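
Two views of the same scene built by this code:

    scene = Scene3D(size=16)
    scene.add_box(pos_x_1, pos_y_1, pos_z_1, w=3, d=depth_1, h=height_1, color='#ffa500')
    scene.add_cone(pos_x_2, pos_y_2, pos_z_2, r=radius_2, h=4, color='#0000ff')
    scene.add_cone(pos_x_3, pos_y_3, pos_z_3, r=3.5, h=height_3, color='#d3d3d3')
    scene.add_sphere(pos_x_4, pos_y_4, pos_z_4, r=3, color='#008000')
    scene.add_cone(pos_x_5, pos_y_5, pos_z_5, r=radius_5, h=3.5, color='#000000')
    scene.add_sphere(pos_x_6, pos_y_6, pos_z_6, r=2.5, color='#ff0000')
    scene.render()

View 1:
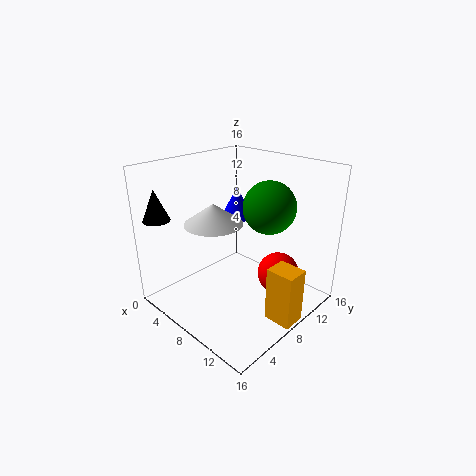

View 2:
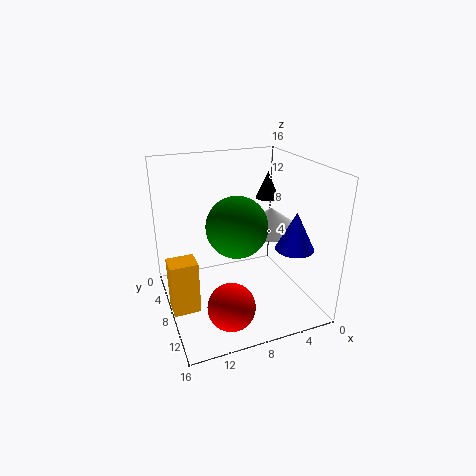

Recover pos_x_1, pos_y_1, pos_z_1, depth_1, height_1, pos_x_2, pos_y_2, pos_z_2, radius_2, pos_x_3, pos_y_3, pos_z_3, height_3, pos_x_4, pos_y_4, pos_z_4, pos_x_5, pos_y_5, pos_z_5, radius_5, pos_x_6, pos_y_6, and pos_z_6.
pos_x_1 = 13; pos_y_1 = 7; pos_z_1 = 0.5; depth_1 = 2.5; height_1 = 6; pos_x_2 = 3.5; pos_y_2 = 12.5; pos_z_2 = 8; radius_2 = 2; pos_x_3 = 4; pos_y_3 = 8; pos_z_3 = 8.5; height_3 = 2.5; pos_x_4 = 9.5; pos_y_4 = 11.5; pos_z_4 = 11; pos_x_5 = 1.5; pos_y_5 = 2; pos_z_5 = 10; radius_5 = 1.5; pos_x_6 = 10.5; pos_y_6 = 12.5; pos_z_6 = 2.5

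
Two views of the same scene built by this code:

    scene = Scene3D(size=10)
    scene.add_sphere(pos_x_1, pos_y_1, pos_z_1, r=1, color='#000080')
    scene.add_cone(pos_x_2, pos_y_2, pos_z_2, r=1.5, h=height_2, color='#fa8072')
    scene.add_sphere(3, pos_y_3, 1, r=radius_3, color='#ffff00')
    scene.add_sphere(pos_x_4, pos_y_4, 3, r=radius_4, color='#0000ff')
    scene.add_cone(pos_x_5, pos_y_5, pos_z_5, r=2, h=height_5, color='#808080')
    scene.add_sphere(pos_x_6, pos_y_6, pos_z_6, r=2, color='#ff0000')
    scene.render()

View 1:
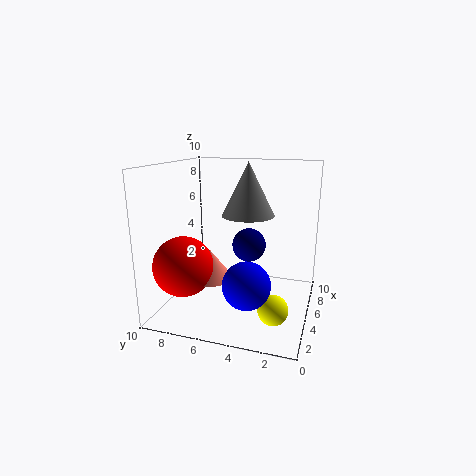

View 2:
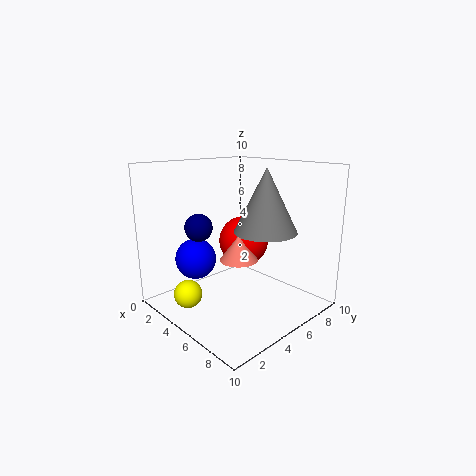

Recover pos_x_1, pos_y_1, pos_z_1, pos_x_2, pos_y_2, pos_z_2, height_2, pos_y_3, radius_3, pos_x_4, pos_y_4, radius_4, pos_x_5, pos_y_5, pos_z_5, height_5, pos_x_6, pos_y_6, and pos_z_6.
pos_x_1 = 2.5, pos_y_1 = 3.5, pos_z_1 = 5.5, pos_x_2 = 3.5, pos_y_2 = 6.5, pos_z_2 = 2.5, height_2 = 2, pos_y_3 = 2, radius_3 = 1, pos_x_4 = 2, pos_y_4 = 3.5, radius_4 = 1.5, pos_x_5 = 7.5, pos_y_5 = 5, pos_z_5 = 6, height_5 = 4, pos_x_6 = 2.5, pos_y_6 = 8, pos_z_6 = 3.5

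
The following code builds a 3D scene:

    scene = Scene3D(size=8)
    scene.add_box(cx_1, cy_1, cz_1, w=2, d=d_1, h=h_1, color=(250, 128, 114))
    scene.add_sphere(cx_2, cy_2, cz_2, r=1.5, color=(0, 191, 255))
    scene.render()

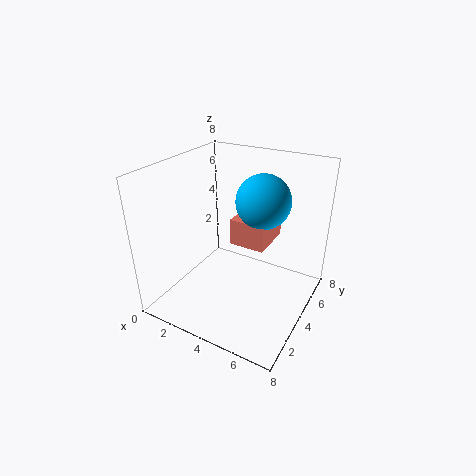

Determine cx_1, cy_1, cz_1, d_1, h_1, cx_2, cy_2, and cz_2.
cx_1 = 3.5, cy_1 = 4, cz_1 = 3.5, d_1 = 2.5, h_1 = 1.5, cx_2 = 5, cy_2 = 5, cz_2 = 6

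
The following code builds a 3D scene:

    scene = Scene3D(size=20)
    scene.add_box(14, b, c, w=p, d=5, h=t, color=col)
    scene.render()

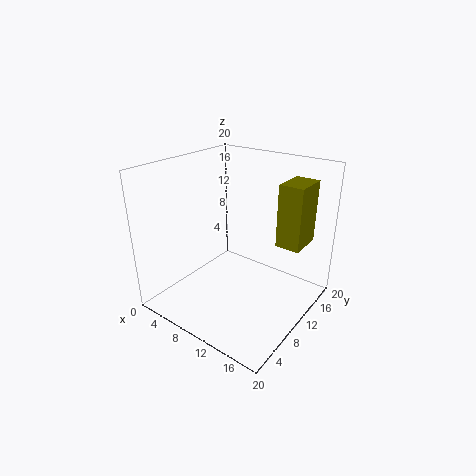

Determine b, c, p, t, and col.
b = 13.5, c = 8.5, p = 3.5, t = 9, col = 'olive'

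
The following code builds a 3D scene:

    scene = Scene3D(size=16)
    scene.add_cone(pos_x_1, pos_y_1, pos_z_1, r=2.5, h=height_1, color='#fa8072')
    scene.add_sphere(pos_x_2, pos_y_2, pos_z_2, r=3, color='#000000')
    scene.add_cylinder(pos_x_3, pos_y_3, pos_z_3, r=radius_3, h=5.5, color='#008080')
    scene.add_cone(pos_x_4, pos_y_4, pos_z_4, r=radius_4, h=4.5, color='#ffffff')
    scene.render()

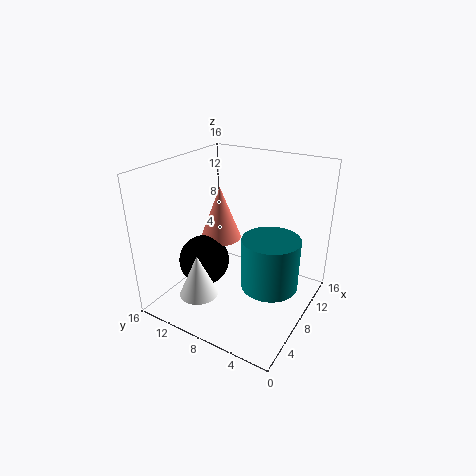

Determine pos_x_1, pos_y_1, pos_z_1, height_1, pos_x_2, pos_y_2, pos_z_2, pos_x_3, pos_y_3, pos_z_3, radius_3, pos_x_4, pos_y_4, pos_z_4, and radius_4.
pos_x_1 = 10.5; pos_y_1 = 12; pos_z_1 = 6; height_1 = 6.5; pos_x_2 = 7.5; pos_y_2 = 12.5; pos_z_2 = 4; pos_x_3 = 7; pos_y_3 = 3.5; pos_z_3 = 4; radius_3 = 3; pos_x_4 = 2.5; pos_y_4 = 9.5; pos_z_4 = 3.5; radius_4 = 2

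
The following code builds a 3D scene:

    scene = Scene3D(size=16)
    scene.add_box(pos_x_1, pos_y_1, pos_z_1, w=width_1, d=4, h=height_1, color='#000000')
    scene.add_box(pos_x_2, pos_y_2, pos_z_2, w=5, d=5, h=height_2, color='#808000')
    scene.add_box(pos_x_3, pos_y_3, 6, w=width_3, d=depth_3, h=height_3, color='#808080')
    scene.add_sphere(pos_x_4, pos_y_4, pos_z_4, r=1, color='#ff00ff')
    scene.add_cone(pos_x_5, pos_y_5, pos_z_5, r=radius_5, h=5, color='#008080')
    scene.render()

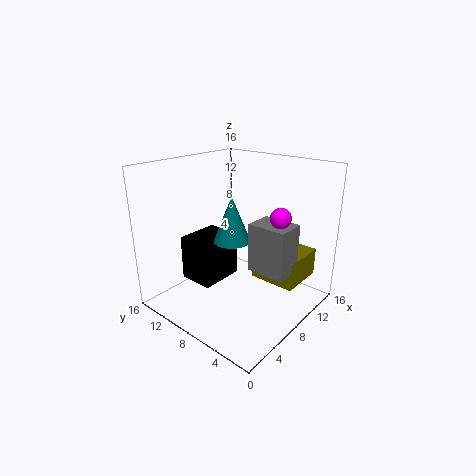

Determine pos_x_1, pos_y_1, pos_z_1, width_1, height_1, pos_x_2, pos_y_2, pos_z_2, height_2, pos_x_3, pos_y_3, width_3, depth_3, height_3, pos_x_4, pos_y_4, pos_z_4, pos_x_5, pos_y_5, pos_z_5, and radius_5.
pos_x_1 = 4
pos_y_1 = 9
pos_z_1 = 3
width_1 = 5
height_1 = 5
pos_x_2 = 8
pos_y_2 = 1
pos_z_2 = 4
height_2 = 3
pos_x_3 = 6
pos_y_3 = 1
width_3 = 3
depth_3 = 4
height_3 = 5
pos_x_4 = 7
pos_y_4 = 2
pos_z_4 = 12
pos_x_5 = 7
pos_y_5 = 8
pos_z_5 = 8
radius_5 = 2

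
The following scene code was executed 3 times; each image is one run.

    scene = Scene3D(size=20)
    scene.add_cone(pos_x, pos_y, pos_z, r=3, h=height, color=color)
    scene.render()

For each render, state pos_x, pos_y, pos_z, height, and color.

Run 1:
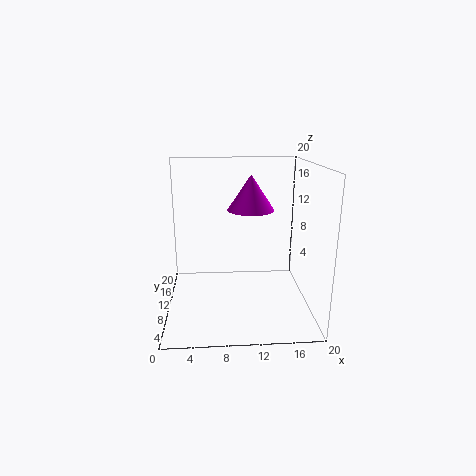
pos_x = 11.5; pos_y = 8; pos_z = 14.5; height = 4.5; color = 'magenta'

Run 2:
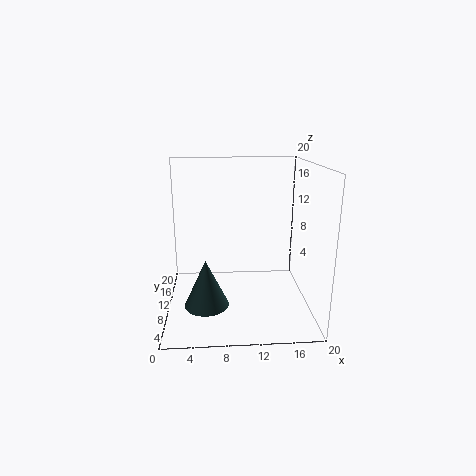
pos_x = 5.5; pos_y = 7; pos_z = 1.5; height = 6.5; color = 'darkslategray'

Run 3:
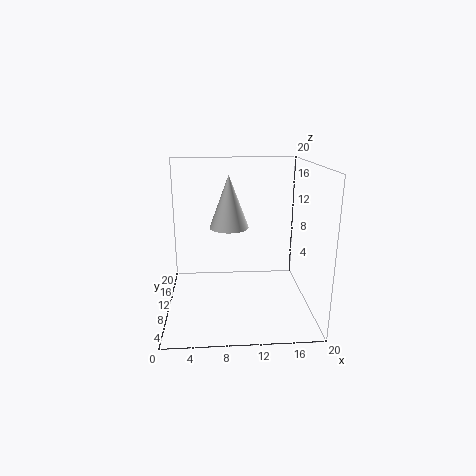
pos_x = 9; pos_y = 15; pos_z = 10; height = 8; color = 'white'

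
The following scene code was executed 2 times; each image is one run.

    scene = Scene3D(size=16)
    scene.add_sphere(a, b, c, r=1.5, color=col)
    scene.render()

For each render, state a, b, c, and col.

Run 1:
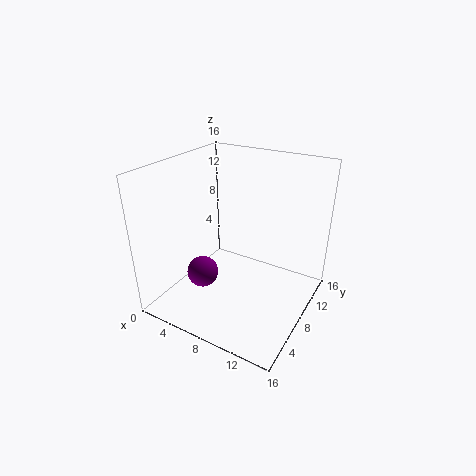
a = 7.5
b = 2
c = 7
col = 'purple'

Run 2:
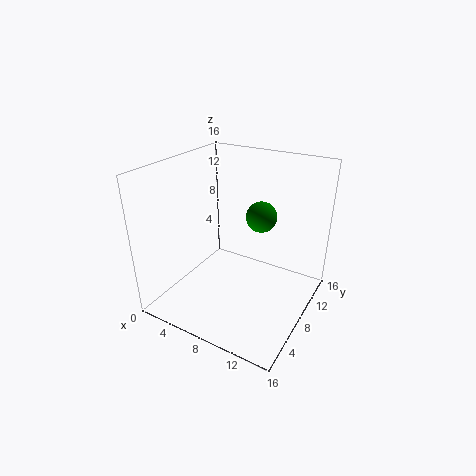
a = 11.5
b = 6.5
c = 12
col = 'green'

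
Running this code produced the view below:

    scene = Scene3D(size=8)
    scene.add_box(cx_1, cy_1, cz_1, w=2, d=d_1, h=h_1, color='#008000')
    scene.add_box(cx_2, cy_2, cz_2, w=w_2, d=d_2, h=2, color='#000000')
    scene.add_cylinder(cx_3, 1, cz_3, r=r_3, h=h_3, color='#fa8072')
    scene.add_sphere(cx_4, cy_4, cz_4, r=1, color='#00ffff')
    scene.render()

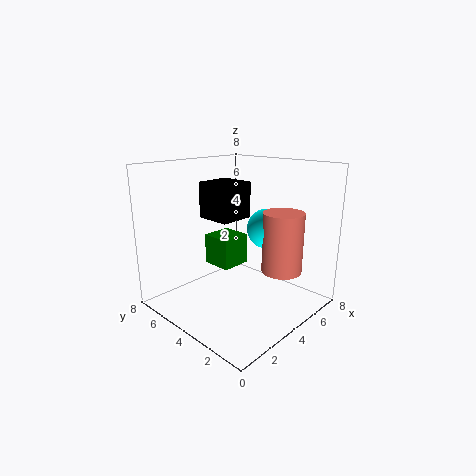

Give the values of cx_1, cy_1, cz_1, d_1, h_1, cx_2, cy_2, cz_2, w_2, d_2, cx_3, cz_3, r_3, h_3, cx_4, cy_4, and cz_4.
cx_1 = 5, cy_1 = 6, cz_1 = 1, d_1 = 2, h_1 = 2, cx_2 = 3, cy_2 = 4, cz_2 = 5, w_2 = 2, d_2 = 2, cx_3 = 4, cz_3 = 3, r_3 = 1, h_3 = 3, cx_4 = 4, cy_4 = 2, cz_4 = 5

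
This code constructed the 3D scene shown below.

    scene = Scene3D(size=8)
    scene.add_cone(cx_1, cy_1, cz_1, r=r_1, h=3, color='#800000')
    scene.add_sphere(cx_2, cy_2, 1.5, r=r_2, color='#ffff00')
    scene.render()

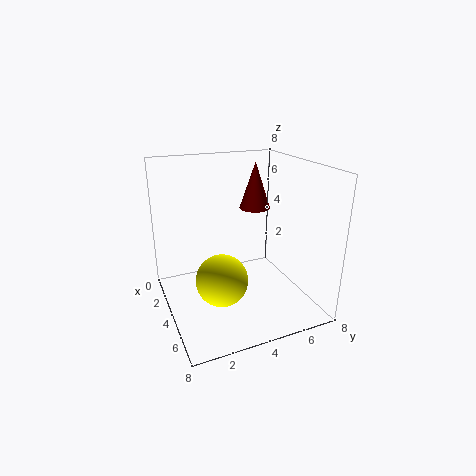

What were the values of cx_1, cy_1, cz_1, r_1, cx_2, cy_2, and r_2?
cx_1 = 1; cy_1 = 6.5; cz_1 = 4.5; r_1 = 1; cx_2 = 4; cy_2 = 3; r_2 = 1.5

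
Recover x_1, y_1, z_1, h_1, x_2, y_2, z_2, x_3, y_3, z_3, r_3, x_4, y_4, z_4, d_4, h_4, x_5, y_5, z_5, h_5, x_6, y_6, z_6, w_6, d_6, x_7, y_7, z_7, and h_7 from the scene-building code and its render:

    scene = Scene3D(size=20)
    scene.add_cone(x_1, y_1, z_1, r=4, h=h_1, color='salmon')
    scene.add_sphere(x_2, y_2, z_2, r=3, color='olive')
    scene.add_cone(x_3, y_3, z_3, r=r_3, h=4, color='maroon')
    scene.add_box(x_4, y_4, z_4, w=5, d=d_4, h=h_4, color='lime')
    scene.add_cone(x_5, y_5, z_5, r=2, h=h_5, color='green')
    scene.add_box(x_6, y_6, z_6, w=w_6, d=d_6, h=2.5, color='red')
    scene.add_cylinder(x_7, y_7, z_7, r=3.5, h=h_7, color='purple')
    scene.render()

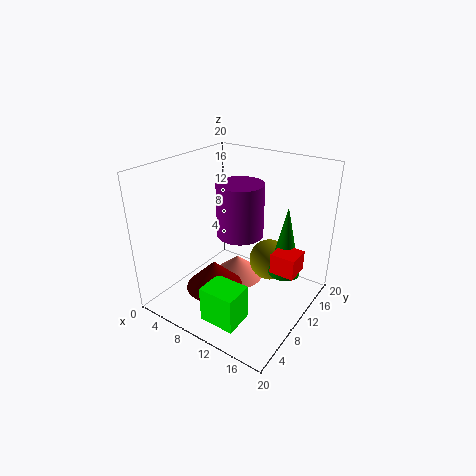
x_1 = 7.5; y_1 = 13.5; z_1 = 1; h_1 = 3.5; x_2 = 13; y_2 = 14; z_2 = 5.5; x_3 = 8; y_3 = 7; z_3 = 3; r_3 = 4; x_4 = 9; y_4 = 2.5; z_4 = 0.5; d_4 = 4; h_4 = 5; x_5 = 17.5; y_5 = 9.5; z_5 = 7.5; h_5 = 9; x_6 = 17; y_6 = 6.5; z_6 = 9; w_6 = 3; d_6 = 3; x_7 = 8; y_7 = 13.5; z_7 = 8.5; h_7 = 8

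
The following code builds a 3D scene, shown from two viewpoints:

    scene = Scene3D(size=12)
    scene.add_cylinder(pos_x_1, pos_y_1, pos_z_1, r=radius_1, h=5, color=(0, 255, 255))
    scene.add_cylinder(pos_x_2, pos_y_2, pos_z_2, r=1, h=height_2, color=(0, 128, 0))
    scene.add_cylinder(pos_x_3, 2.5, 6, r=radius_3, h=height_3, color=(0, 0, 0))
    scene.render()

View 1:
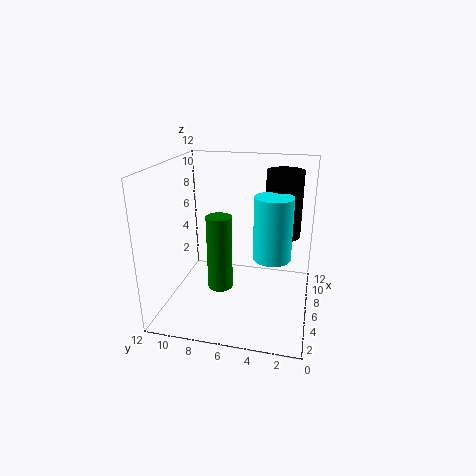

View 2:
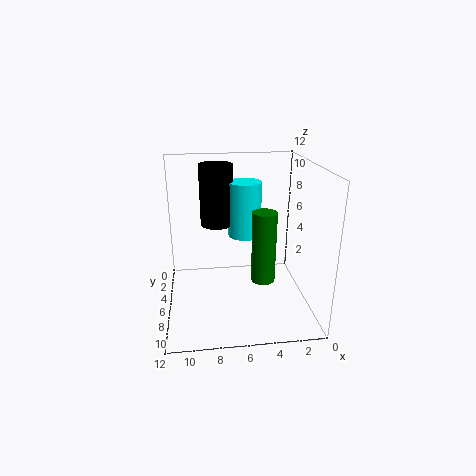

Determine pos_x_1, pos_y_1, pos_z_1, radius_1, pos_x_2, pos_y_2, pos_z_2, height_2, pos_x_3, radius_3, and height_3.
pos_x_1 = 5; pos_y_1 = 3; pos_z_1 = 5; radius_1 = 1.5; pos_x_2 = 4; pos_y_2 = 7; pos_z_2 = 2.5; height_2 = 6; pos_x_3 = 7.5; radius_3 = 1.5; height_3 = 5.5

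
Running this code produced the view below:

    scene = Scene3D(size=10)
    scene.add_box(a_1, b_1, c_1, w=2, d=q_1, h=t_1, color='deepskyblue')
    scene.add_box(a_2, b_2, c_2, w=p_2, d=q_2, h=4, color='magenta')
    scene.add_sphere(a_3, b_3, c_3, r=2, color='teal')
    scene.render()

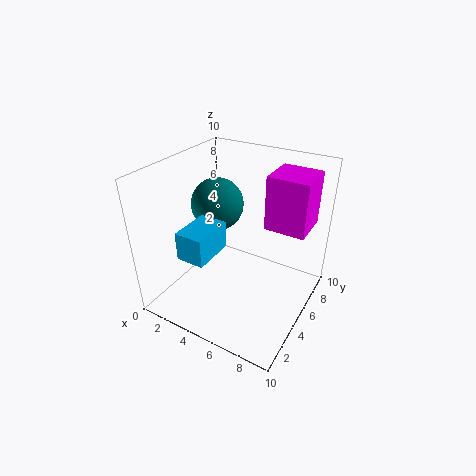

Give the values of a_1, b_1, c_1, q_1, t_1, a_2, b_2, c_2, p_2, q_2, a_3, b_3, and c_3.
a_1 = 2
b_1 = 2
c_1 = 4
q_1 = 3
t_1 = 2
a_2 = 6
b_2 = 7
c_2 = 5
p_2 = 3
q_2 = 3
a_3 = 2
b_3 = 7
c_3 = 6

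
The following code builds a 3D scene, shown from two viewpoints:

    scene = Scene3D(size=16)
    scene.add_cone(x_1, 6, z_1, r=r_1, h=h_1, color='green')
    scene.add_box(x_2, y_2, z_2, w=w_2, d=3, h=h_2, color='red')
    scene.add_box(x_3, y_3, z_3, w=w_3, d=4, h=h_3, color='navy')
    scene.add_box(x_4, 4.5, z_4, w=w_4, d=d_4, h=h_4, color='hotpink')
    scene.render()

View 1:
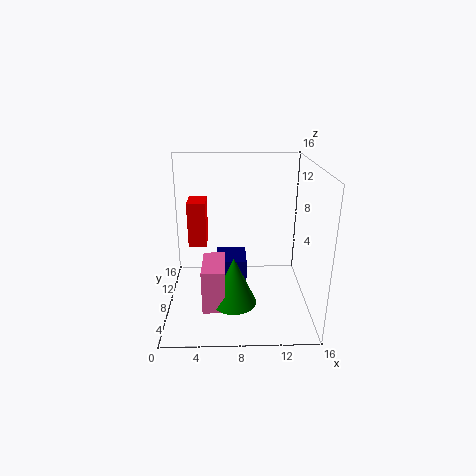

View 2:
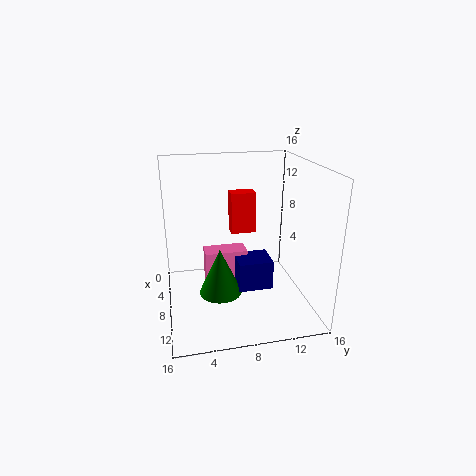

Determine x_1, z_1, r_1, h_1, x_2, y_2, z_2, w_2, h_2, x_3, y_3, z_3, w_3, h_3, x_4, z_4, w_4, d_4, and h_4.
x_1 = 7.5, z_1 = 1, r_1 = 2.5, h_1 = 5.5, x_2 = 2.5, y_2 = 8, z_2 = 7, w_2 = 2, h_2 = 5, x_3 = 5.5, y_3 = 8, z_3 = 1.5, w_3 = 3.5, h_3 = 3.5, x_4 = 4, z_4 = 0.5, w_4 = 2.5, d_4 = 5, h_4 = 5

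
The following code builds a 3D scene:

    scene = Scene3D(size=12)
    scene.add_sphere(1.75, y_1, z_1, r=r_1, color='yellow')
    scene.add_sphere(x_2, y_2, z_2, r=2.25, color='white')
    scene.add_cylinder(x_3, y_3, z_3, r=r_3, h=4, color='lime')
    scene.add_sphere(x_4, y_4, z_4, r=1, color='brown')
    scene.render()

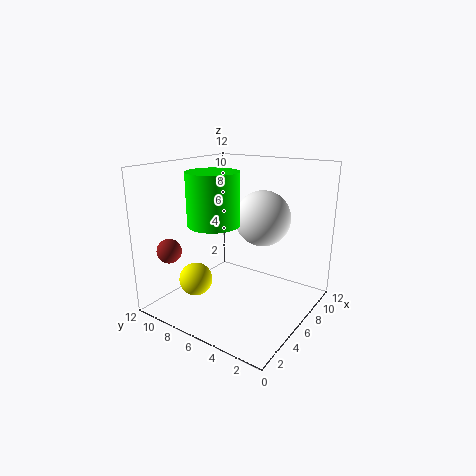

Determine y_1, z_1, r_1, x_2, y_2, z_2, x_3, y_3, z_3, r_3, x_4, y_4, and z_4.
y_1 = 7
z_1 = 3.75
r_1 = 1.25
x_2 = 7
y_2 = 4.25
z_2 = 7.75
x_3 = 3.5
y_3 = 6.5
z_3 = 7.75
r_3 = 2
x_4 = 2
y_4 = 10
z_4 = 5.25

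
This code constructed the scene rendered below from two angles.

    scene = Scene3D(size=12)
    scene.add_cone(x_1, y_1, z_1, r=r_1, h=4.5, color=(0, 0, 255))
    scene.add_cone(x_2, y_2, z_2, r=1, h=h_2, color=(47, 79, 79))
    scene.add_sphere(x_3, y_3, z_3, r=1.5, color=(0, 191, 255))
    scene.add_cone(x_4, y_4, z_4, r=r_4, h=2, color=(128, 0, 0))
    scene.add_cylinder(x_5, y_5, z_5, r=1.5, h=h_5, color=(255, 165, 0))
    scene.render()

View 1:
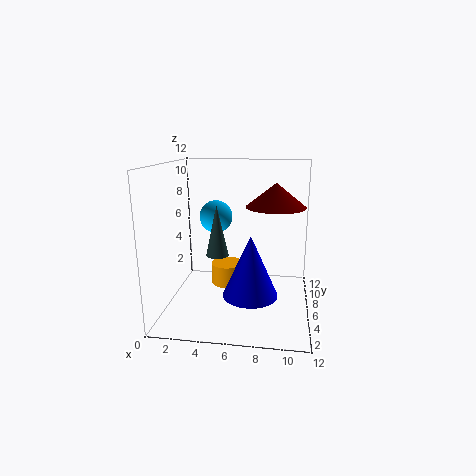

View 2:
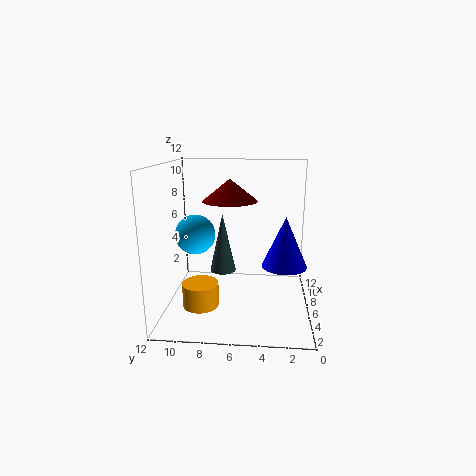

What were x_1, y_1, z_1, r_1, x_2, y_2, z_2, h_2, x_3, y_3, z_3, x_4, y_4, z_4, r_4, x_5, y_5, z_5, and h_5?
x_1 = 7.5; y_1 = 2; z_1 = 3; r_1 = 2; x_2 = 4; y_2 = 7; z_2 = 4; h_2 = 4.5; x_3 = 3.5; y_3 = 9; z_3 = 7; x_4 = 9; y_4 = 7; z_4 = 8.5; r_4 = 2.5; x_5 = 4.5; y_5 = 9; z_5 = 0.5; h_5 = 2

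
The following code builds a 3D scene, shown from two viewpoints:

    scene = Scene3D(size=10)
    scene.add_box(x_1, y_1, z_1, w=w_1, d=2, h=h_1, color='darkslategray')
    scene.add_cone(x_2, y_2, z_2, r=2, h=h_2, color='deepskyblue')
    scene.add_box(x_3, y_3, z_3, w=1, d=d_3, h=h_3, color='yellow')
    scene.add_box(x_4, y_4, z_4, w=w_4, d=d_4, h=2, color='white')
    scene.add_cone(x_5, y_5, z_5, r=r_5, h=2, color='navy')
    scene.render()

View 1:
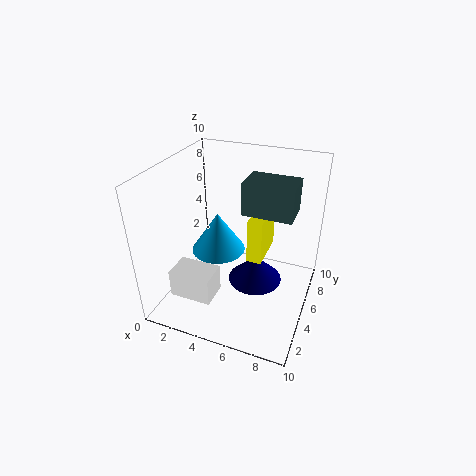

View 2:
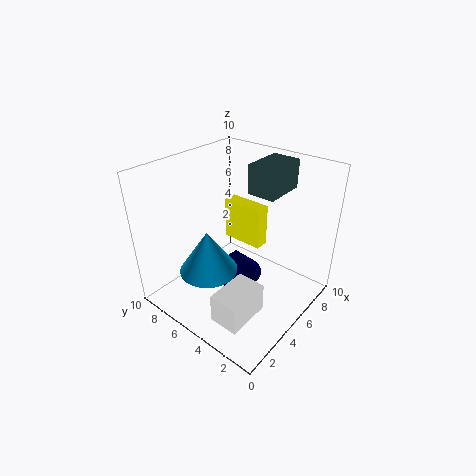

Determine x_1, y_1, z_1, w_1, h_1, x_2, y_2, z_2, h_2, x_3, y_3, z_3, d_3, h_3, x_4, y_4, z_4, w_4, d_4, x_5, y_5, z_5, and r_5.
x_1 = 6; y_1 = 3; z_1 = 8; w_1 = 3; h_1 = 2; x_2 = 3; y_2 = 6; z_2 = 3; h_2 = 3; x_3 = 6; y_3 = 4; z_3 = 4; d_3 = 3; h_3 = 3; x_4 = 1; y_4 = 2; z_4 = 1; w_4 = 3; d_4 = 2; x_5 = 6; y_5 = 6; z_5 = 1; r_5 = 2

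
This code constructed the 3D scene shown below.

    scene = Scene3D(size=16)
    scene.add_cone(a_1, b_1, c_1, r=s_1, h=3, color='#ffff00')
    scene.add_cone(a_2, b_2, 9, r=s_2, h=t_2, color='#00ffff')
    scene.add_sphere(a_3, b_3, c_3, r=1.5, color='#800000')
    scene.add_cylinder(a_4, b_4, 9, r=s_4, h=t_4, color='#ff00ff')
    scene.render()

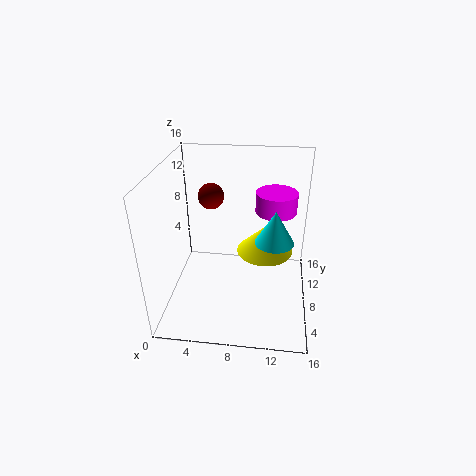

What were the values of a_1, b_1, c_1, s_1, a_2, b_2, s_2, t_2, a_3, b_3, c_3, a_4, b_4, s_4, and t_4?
a_1 = 11, b_1 = 7.5, c_1 = 7, s_1 = 3, a_2 = 12, b_2 = 6, s_2 = 2, t_2 = 3.5, a_3 = 4.5, b_3 = 11, c_3 = 11.5, a_4 = 12, b_4 = 13, s_4 = 2.5, t_4 = 2.5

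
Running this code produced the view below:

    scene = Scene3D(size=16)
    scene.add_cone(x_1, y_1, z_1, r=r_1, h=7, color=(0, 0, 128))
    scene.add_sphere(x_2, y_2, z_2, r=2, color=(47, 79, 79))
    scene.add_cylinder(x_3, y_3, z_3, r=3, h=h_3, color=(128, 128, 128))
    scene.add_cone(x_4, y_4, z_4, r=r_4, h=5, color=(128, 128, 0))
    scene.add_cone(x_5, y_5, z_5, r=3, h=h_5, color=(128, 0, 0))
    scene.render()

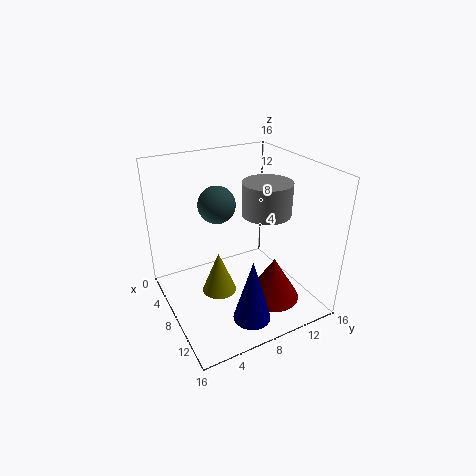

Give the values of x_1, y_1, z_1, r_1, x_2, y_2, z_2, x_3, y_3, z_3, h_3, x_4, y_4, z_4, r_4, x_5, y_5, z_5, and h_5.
x_1 = 13; y_1 = 7; z_1 = 1; r_1 = 2; x_2 = 7; y_2 = 6; z_2 = 12; x_3 = 6; y_3 = 13; z_3 = 9; h_3 = 4; x_4 = 7; y_4 = 6; z_4 = 1; r_4 = 2; x_5 = 11; y_5 = 11; z_5 = 1; h_5 = 5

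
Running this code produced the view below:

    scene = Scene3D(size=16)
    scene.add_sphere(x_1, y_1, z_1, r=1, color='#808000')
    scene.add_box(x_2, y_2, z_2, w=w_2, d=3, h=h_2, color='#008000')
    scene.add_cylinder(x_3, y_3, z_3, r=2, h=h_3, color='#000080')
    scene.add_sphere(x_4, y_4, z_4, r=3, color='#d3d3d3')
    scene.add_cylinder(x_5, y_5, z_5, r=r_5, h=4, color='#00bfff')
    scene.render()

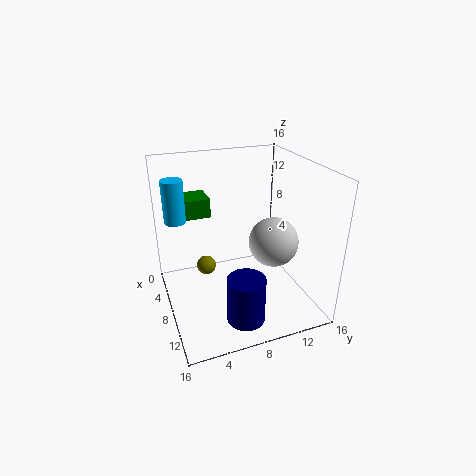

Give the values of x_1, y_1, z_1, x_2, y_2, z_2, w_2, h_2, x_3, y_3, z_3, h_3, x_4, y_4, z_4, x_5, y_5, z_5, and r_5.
x_1 = 9, y_1 = 4, z_1 = 6, x_2 = 5, y_2 = 2, z_2 = 11, w_2 = 3, h_2 = 2, x_3 = 13, y_3 = 7, z_3 = 1, h_3 = 5, x_4 = 7, y_4 = 13, z_4 = 6, x_5 = 10, y_5 = 1, z_5 = 12, r_5 = 1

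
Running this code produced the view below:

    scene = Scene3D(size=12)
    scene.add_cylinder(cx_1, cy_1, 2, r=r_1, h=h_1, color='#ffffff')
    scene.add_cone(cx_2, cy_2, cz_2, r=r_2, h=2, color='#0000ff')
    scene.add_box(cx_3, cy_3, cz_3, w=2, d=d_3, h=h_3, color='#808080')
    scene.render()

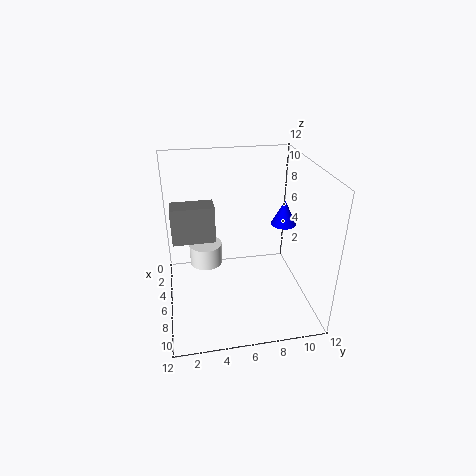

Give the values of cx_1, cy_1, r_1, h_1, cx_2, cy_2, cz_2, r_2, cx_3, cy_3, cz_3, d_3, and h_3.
cx_1 = 3, cy_1 = 3.5, r_1 = 1.5, h_1 = 2, cx_2 = 7, cy_2 = 9.5, cz_2 = 7.5, r_2 = 1, cx_3 = 1, cy_3 = 0.5, cz_3 = 4, d_3 = 4, h_3 = 3.5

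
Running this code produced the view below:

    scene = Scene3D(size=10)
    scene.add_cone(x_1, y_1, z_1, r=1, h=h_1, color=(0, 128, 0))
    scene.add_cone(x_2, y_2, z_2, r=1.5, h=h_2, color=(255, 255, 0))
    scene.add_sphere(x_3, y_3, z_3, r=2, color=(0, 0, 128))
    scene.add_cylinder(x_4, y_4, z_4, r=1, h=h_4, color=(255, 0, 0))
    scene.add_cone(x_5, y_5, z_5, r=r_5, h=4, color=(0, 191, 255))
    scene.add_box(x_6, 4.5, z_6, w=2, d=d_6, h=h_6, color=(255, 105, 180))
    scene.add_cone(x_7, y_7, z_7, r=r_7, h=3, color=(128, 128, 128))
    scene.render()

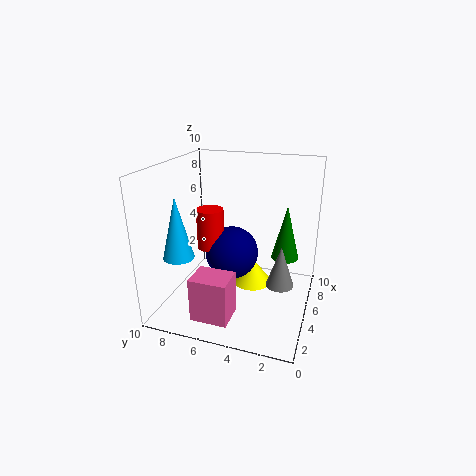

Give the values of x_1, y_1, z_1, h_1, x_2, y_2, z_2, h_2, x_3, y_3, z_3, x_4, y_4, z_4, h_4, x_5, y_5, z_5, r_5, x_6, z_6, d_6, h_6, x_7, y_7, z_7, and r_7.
x_1 = 7; y_1 = 2; z_1 = 3; h_1 = 4; x_2 = 7; y_2 = 4.5; z_2 = 0.5; h_2 = 2; x_3 = 6.5; y_3 = 6; z_3 = 3; x_4 = 6; y_4 = 7.5; z_4 = 3.5; h_4 = 3; x_5 = 2; y_5 = 8; z_5 = 4.5; r_5 = 1; x_6 = 1; z_6 = 0.5; d_6 = 2.5; h_6 = 3; x_7 = 5.5; y_7 = 2; z_7 = 1.5; r_7 = 1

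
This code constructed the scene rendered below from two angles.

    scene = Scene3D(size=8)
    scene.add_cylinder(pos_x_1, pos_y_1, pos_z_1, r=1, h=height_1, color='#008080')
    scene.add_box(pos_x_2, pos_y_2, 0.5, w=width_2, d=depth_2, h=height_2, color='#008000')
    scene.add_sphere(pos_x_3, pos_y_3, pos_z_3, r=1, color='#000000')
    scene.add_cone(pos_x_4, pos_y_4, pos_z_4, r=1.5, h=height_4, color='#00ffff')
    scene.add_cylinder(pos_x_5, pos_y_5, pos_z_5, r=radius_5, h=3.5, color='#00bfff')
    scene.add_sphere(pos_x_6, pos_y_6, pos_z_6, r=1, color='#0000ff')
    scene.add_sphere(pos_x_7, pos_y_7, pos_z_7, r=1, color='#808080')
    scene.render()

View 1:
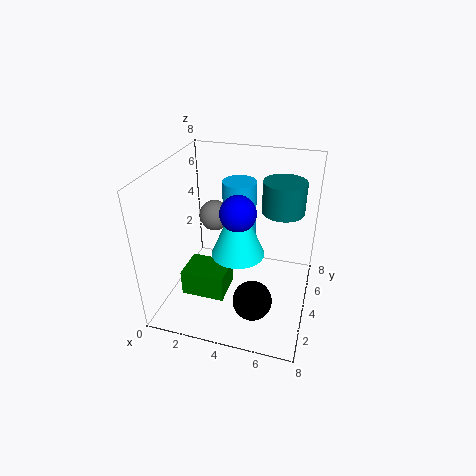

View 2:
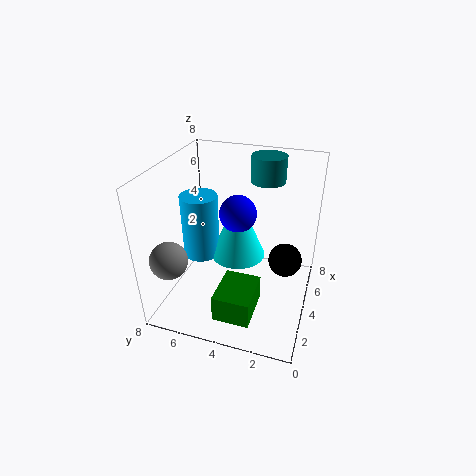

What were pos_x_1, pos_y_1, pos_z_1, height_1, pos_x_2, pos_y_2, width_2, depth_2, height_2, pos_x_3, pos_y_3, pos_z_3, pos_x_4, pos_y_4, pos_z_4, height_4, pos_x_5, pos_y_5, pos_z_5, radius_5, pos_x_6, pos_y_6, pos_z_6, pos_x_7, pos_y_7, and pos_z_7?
pos_x_1 = 6.5
pos_y_1 = 3
pos_z_1 = 6.5
height_1 = 1.5
pos_x_2 = 1
pos_y_2 = 2.5
width_2 = 2.5
depth_2 = 2
height_2 = 1.5
pos_x_3 = 5.5
pos_y_3 = 1.5
pos_z_3 = 2
pos_x_4 = 4
pos_y_4 = 4
pos_z_4 = 3
height_4 = 3.5
pos_x_5 = 3.5
pos_y_5 = 6
pos_z_5 = 3
radius_5 = 1
pos_x_6 = 4
pos_y_6 = 4
pos_z_6 = 5.5
pos_x_7 = 1.5
pos_y_7 = 7
pos_z_7 = 3.5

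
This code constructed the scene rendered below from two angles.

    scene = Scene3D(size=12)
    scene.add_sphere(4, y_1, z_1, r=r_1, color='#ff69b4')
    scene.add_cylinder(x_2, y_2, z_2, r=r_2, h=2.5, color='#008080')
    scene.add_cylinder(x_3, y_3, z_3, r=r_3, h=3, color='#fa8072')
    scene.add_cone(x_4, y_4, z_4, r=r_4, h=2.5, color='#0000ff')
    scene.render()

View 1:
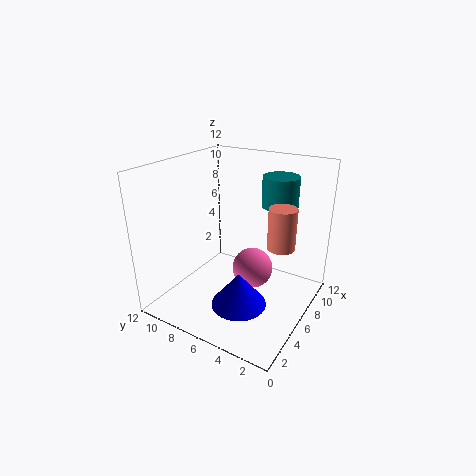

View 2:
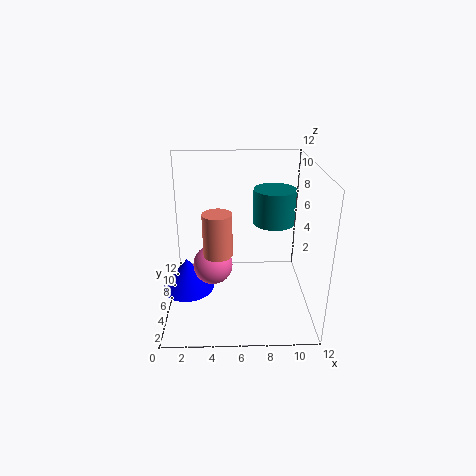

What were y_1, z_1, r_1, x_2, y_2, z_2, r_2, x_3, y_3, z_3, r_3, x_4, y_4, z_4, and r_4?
y_1 = 3.5, z_1 = 5, r_1 = 1.5, x_2 = 8.5, y_2 = 3.5, z_2 = 8.5, r_2 = 1.5, x_3 = 4.5, y_3 = 1.5, z_3 = 7, r_3 = 1, x_4 = 2, y_4 = 3.5, z_4 = 3, r_4 = 2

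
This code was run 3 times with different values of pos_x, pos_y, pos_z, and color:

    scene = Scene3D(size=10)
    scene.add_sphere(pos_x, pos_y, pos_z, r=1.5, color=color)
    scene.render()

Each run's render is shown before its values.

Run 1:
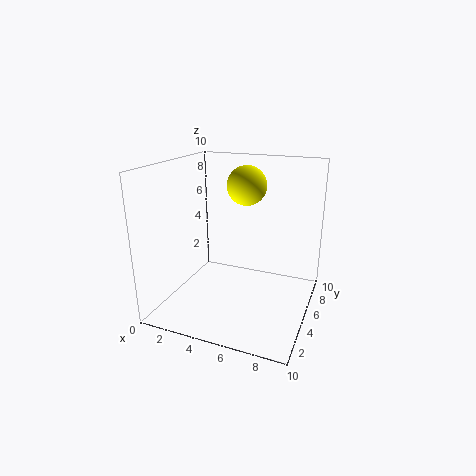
pos_x = 4.5, pos_y = 8, pos_z = 8, color = 'yellow'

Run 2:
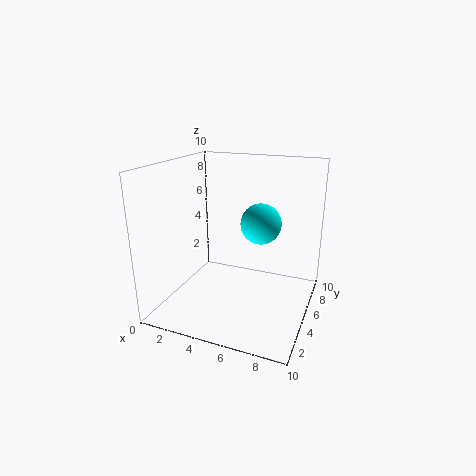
pos_x = 6, pos_y = 7, pos_z = 5.5, color = 'cyan'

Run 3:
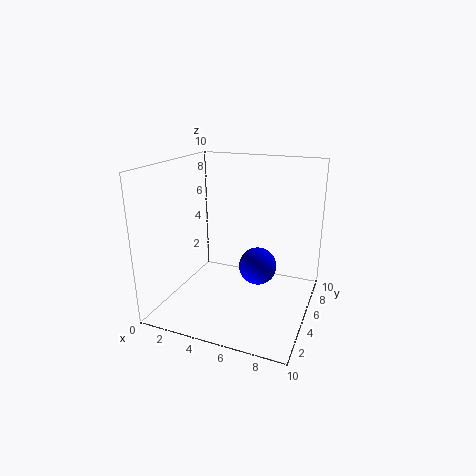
pos_x = 5.5, pos_y = 8, pos_z = 1.5, color = 'blue'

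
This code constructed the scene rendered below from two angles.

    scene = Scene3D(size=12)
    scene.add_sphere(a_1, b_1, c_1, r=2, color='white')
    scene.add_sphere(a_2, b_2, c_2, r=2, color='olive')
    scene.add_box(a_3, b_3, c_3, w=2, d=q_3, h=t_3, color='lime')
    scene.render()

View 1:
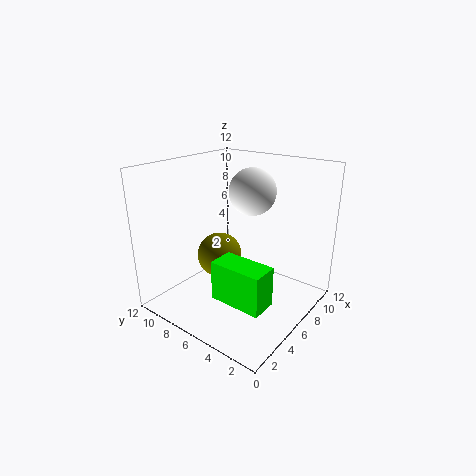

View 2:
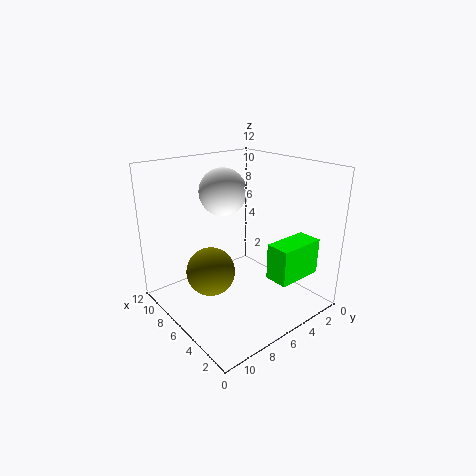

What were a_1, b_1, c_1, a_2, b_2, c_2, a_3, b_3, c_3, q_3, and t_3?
a_1 = 8, b_1 = 6, c_1 = 9.5, a_2 = 6.5, b_2 = 8.5, c_2 = 3.5, a_3 = 1.5, b_3 = 1, c_3 = 3, q_3 = 4, t_3 = 3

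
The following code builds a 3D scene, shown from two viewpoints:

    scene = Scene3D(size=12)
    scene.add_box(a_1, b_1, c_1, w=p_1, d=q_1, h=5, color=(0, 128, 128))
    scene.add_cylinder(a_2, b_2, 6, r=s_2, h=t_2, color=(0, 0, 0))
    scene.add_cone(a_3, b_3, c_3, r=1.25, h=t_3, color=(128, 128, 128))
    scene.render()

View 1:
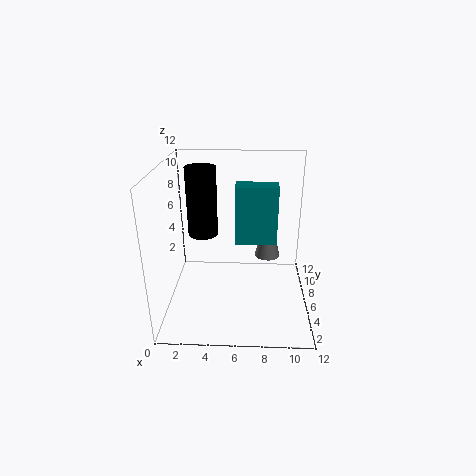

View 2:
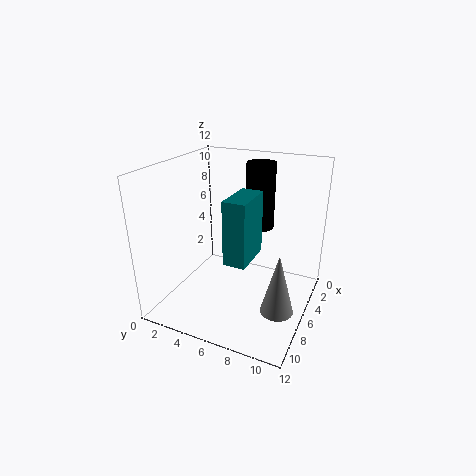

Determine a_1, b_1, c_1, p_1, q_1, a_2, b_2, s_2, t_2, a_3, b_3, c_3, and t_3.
a_1 = 5.75
b_1 = 6.25
c_1 = 5.25
p_1 = 3.5
q_1 = 1.75
a_2 = 3
b_2 = 6.75
s_2 = 1.25
t_2 = 5.75
a_3 = 8.75
b_3 = 10.5
c_3 = 2
t_3 = 4.75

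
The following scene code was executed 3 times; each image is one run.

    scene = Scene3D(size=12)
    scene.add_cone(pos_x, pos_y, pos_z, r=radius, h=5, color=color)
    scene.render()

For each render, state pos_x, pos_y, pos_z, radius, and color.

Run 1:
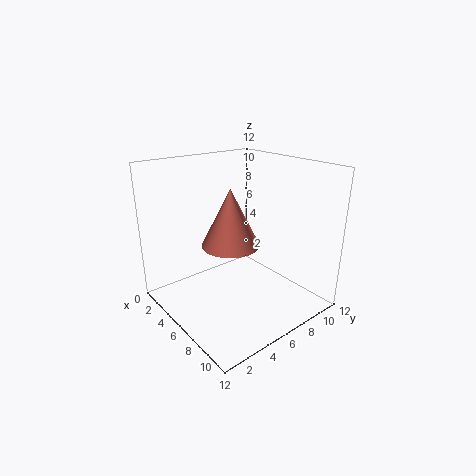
pos_x = 5; pos_y = 6; pos_z = 5; radius = 2.5; color = 'salmon'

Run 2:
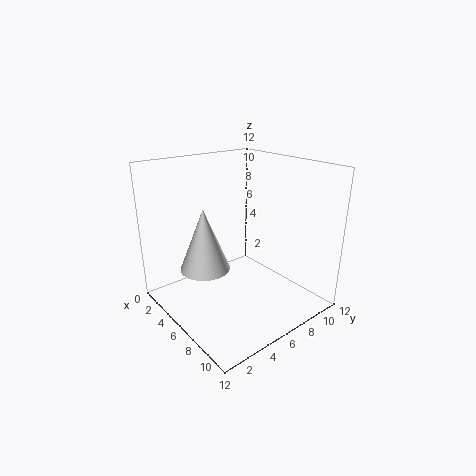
pos_x = 5.5; pos_y = 3; pos_z = 4; radius = 2; color = 'white'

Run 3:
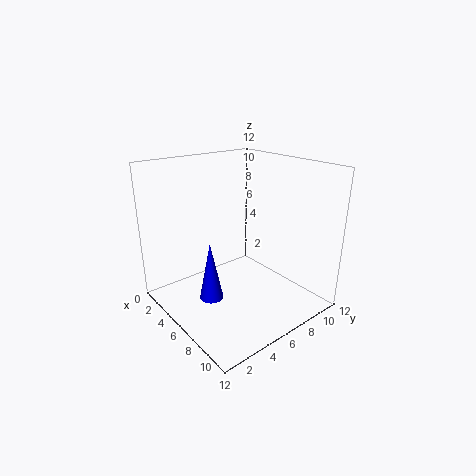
pos_x = 5.5; pos_y = 3.5; pos_z = 1; radius = 1; color = 'blue'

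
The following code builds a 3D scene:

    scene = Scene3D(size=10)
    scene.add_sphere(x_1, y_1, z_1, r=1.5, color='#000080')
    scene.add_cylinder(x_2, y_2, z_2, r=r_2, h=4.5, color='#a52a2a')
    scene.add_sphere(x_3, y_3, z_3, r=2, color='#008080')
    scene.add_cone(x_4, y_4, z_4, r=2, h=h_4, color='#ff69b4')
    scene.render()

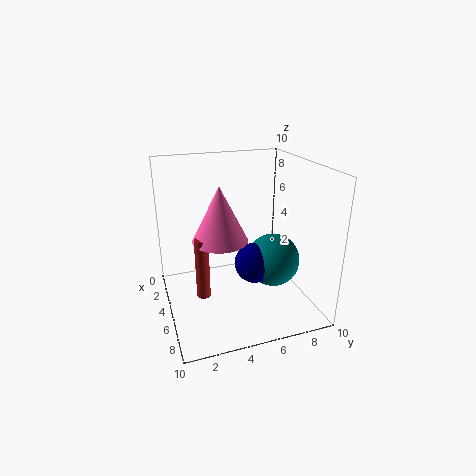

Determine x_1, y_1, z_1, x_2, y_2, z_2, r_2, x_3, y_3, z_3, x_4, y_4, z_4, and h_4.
x_1 = 4.5, y_1 = 6.5, z_1 = 2.5, x_2 = 4.5, y_2 = 2.5, z_2 = 0.5, r_2 = 0.5, x_3 = 4.5, y_3 = 8, z_3 = 2.5, x_4 = 4, y_4 = 4, z_4 = 4.5, h_4 = 4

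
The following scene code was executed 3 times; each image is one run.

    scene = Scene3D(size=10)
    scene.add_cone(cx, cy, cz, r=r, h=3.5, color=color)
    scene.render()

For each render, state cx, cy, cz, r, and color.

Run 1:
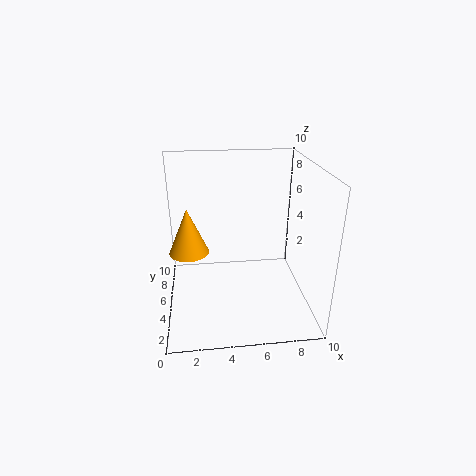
cx = 1.5; cy = 7; cz = 3; r = 1.5; color = 'orange'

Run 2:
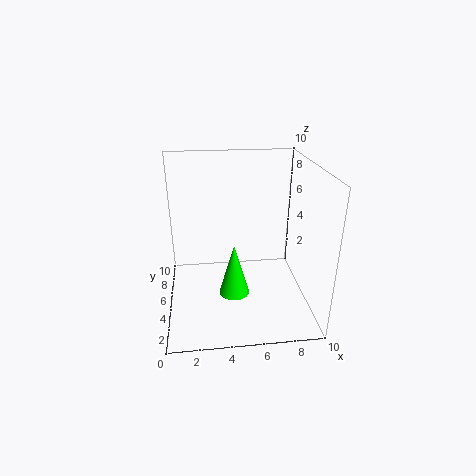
cx = 4.5; cy = 3; cz = 2; r = 1; color = 'lime'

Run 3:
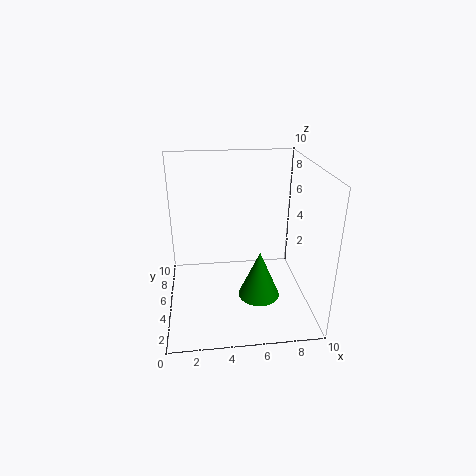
cx = 6.5; cy = 4.5; cz = 0.5; r = 1.5; color = 'green'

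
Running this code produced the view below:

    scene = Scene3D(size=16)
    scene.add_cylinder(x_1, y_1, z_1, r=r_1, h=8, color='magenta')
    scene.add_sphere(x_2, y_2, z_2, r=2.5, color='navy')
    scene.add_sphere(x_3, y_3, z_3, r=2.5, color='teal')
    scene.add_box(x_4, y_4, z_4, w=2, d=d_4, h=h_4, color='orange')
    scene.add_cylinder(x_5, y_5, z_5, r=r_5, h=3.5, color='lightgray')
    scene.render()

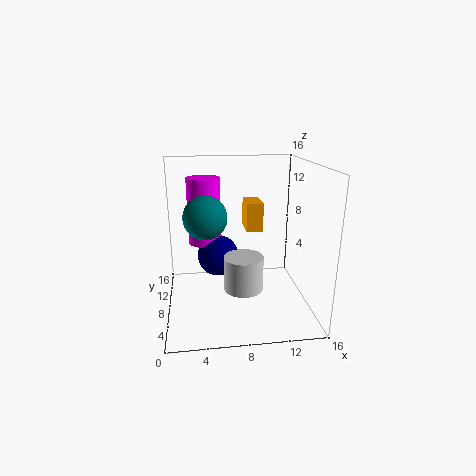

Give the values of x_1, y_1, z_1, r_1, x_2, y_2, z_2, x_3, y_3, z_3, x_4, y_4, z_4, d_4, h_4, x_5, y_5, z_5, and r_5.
x_1 = 4.5; y_1 = 12.5; z_1 = 6; r_1 = 2; x_2 = 6; y_2 = 11.5; z_2 = 4.5; x_3 = 4.5; y_3 = 9.5; z_3 = 10; x_4 = 9.5; y_4 = 11; z_4 = 7.5; d_4 = 3.5; h_4 = 3.5; x_5 = 8; y_5 = 4; z_5 = 4; r_5 = 2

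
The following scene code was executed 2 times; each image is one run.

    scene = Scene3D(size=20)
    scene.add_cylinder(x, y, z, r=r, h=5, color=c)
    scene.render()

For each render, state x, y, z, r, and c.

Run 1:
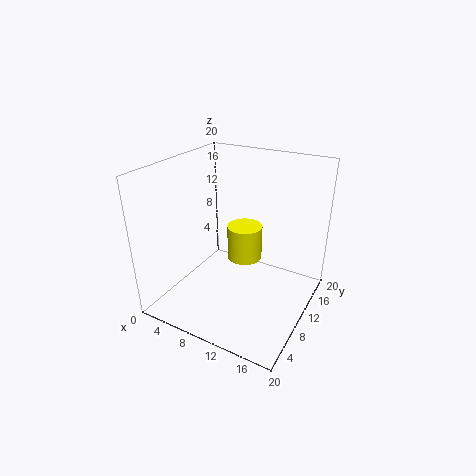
x = 10
y = 12
z = 6
r = 2.5
c = 'yellow'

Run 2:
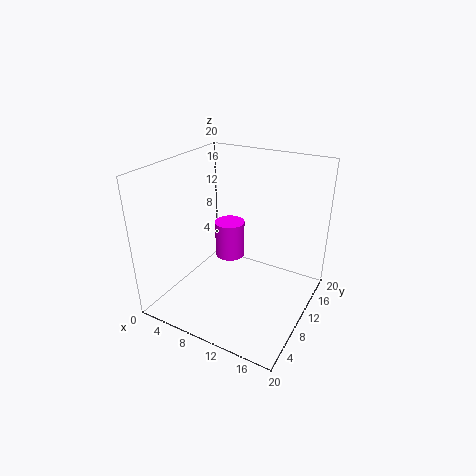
x = 9
y = 9.5
z = 7.5
r = 2
c = 'magenta'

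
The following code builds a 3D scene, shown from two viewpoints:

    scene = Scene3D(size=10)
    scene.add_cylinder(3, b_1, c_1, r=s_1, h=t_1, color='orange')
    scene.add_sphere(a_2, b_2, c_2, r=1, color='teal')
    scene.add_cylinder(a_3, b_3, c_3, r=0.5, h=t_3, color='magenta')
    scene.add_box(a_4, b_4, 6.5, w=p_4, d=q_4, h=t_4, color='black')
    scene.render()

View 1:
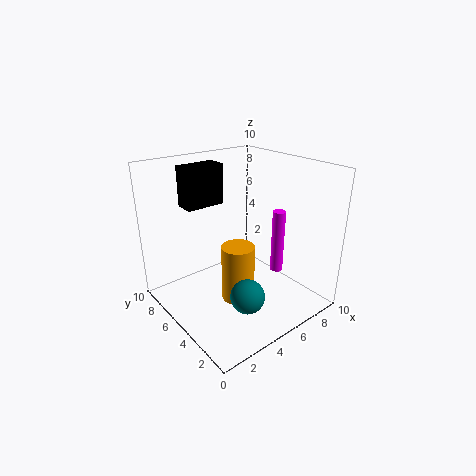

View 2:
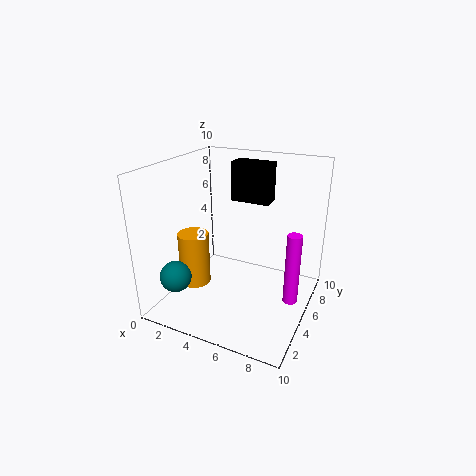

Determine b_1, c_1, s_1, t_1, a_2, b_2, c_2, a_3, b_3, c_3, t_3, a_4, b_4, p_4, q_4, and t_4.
b_1 = 2.5
c_1 = 2.5
s_1 = 1
t_1 = 3.5
a_2 = 2.5
b_2 = 1
c_2 = 3.5
a_3 = 9
b_3 = 5
c_3 = 1
t_3 = 5
a_4 = 3
b_4 = 8
p_4 = 3
q_4 = 1.5
t_4 = 3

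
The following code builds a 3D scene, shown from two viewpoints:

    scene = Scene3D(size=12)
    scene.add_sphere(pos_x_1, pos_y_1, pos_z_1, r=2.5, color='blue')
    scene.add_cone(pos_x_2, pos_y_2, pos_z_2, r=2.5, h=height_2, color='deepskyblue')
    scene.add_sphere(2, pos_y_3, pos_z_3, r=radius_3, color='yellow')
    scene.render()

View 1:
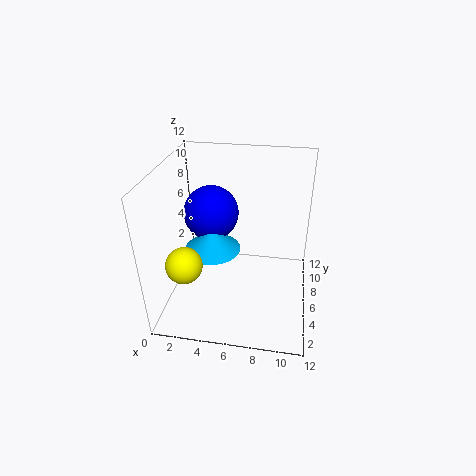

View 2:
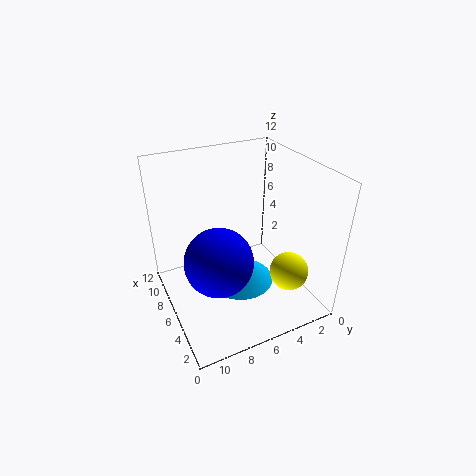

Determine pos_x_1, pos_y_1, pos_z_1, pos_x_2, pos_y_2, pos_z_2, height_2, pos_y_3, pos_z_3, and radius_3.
pos_x_1 = 3; pos_y_1 = 9; pos_z_1 = 6.5; pos_x_2 = 3.5; pos_y_2 = 7; pos_z_2 = 4; height_2 = 2; pos_y_3 = 3.5; pos_z_3 = 4.5; radius_3 = 1.5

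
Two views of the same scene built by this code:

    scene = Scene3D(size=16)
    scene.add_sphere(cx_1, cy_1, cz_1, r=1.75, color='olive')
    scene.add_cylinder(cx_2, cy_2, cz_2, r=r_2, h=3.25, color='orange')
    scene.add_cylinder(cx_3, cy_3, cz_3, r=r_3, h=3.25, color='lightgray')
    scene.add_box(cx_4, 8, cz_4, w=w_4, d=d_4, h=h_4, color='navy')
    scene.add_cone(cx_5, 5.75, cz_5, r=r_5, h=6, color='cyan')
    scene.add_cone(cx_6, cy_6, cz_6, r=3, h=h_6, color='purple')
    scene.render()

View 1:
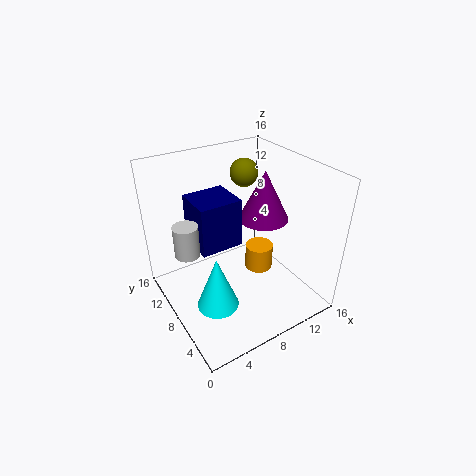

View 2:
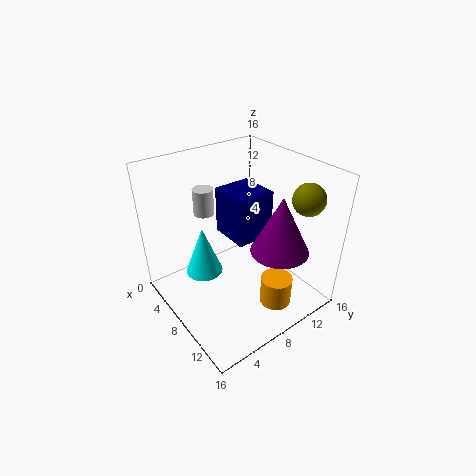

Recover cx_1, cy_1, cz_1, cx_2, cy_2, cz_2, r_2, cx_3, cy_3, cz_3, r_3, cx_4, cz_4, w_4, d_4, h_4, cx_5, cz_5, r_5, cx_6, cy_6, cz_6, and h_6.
cx_1 = 12.5; cy_1 = 13.75; cz_1 = 12.75; cx_2 = 12.5; cy_2 = 10; cz_2 = 1; r_2 = 1.75; cx_3 = 1.75; cy_3 = 7.5; cz_3 = 8.5; r_3 = 1.25; cx_4 = 3.75; cz_4 = 7; w_4 = 4.75; d_4 = 4.5; h_4 = 5.5; cx_5 = 4; cz_5 = 2; r_5 = 2.25; cx_6 = 12.75; cy_6 = 9.75; cz_6 = 8.25; h_6 = 6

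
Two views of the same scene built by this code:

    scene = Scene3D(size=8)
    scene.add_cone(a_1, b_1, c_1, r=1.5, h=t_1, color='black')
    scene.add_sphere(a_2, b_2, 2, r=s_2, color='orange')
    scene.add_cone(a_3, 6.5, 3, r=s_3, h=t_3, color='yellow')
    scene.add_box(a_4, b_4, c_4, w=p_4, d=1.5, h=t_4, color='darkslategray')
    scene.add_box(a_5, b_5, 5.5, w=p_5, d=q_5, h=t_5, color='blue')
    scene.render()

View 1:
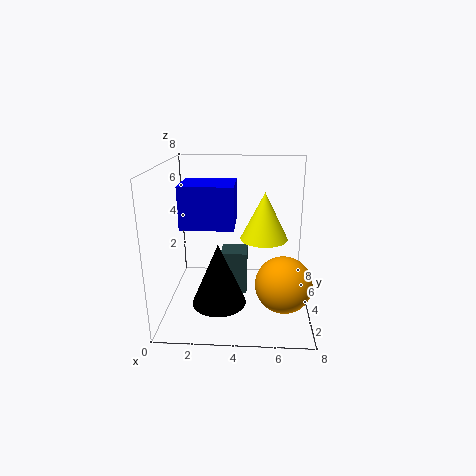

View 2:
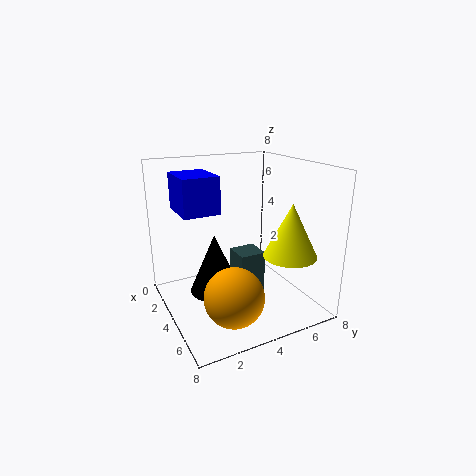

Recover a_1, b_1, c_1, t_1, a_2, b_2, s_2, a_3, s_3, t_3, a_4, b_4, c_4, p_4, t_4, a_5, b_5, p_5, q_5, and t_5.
a_1 = 3, b_1 = 3, c_1 = 0.5, t_1 = 3.5, a_2 = 6.5, b_2 = 2.5, s_2 = 1.5, a_3 = 5.5, s_3 = 1.5, t_3 = 3, a_4 = 3, b_4 = 4, c_4 = 0.5, p_4 = 1.5, t_4 = 2.5, a_5 = 1.5, b_5 = 1, p_5 = 2.5, q_5 = 2, t_5 = 2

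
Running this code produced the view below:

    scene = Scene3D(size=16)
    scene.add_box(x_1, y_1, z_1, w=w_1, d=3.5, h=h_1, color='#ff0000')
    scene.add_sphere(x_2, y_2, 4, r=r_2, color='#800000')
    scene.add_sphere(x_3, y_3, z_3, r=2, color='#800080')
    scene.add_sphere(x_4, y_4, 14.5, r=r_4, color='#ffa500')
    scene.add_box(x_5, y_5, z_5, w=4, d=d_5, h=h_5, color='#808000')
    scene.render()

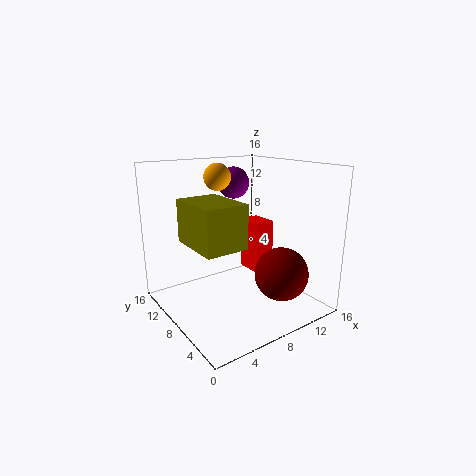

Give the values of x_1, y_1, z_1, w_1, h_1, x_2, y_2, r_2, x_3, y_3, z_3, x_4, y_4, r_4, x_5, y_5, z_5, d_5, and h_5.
x_1 = 12, y_1 = 9.5, z_1 = 2, w_1 = 2.5, h_1 = 6.5, x_2 = 11.5, y_2 = 4.5, r_2 = 3, x_3 = 11.5, y_3 = 14, z_3 = 13, x_4 = 7, y_4 = 10.5, r_4 = 1.5, x_5 = 0.5, y_5 = 1.5, z_5 = 9.5, d_5 = 5.5, h_5 = 4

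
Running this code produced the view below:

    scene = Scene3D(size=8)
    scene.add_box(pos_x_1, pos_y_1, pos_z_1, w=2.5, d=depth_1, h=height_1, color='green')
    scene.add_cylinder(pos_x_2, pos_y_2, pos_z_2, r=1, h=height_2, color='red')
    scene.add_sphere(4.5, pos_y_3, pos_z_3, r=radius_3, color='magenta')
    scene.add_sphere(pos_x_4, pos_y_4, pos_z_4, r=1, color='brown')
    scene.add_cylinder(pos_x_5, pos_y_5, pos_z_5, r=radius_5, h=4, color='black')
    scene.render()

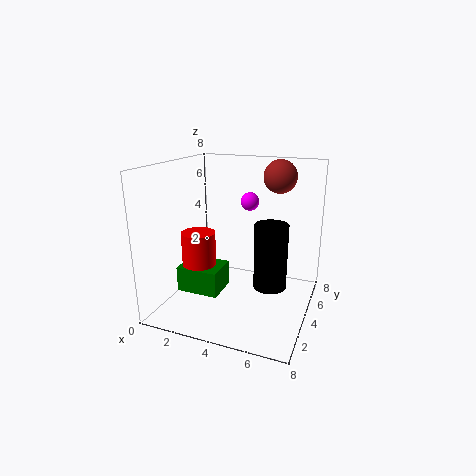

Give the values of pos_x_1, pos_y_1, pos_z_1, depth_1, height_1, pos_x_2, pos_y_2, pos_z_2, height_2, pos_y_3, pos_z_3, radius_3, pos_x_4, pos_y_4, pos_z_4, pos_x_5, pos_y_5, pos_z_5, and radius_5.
pos_x_1 = 0.5; pos_y_1 = 3; pos_z_1 = 0.5; depth_1 = 2; height_1 = 1.5; pos_x_2 = 1.5; pos_y_2 = 4; pos_z_2 = 0.5; height_2 = 3.5; pos_y_3 = 4.5; pos_z_3 = 6; radius_3 = 0.5; pos_x_4 = 5.5; pos_y_4 = 7; pos_z_4 = 7; pos_x_5 = 5.5; pos_y_5 = 5.5; pos_z_5 = 0.5; radius_5 = 1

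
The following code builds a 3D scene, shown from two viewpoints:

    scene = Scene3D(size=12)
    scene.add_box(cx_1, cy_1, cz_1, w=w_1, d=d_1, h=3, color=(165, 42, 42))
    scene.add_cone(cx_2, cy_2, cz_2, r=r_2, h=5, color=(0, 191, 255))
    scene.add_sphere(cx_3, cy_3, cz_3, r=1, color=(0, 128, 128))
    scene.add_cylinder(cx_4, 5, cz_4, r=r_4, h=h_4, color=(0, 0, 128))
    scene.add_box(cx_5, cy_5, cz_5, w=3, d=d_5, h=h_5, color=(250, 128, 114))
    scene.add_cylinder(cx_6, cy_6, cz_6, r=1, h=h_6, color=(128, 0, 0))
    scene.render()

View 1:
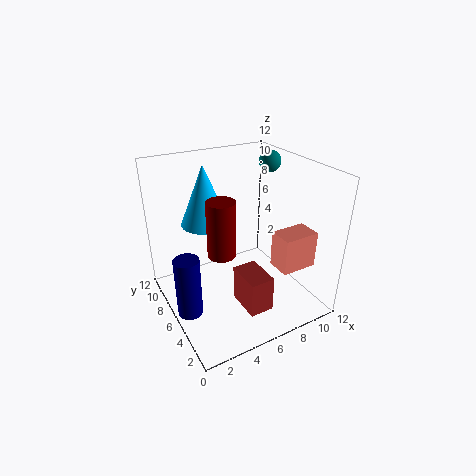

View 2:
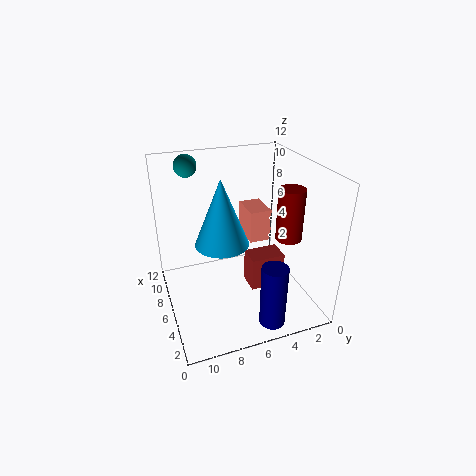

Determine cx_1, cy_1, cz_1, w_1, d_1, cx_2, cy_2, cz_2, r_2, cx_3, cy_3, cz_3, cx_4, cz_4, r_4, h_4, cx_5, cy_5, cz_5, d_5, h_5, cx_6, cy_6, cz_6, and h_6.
cx_1 = 5
cy_1 = 2
cz_1 = 1
w_1 = 2
d_1 = 3
cx_2 = 4
cy_2 = 8
cz_2 = 7
r_2 = 2
cx_3 = 11
cy_3 = 9
cz_3 = 11
cx_4 = 1
cz_4 = 1
r_4 = 1
h_4 = 5
cx_5 = 8
cy_5 = 2
cz_5 = 4
d_5 = 2
h_5 = 3
cx_6 = 3
cy_6 = 3
cz_6 = 7
h_6 = 4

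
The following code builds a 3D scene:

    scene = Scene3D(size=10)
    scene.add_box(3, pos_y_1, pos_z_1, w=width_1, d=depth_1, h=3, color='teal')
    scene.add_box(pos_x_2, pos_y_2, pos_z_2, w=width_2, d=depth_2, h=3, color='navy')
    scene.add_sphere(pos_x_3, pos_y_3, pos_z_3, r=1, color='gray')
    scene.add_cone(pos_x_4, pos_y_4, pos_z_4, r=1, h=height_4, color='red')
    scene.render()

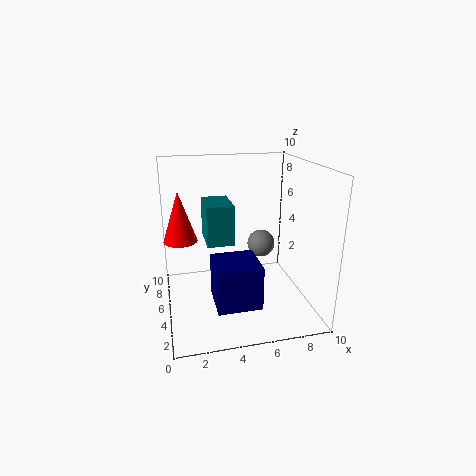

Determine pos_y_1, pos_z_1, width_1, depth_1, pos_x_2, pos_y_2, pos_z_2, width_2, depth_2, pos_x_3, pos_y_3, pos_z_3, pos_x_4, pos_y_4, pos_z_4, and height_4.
pos_y_1 = 6; pos_z_1 = 4; width_1 = 2; depth_1 = 3; pos_x_2 = 3; pos_y_2 = 2; pos_z_2 = 1; width_2 = 3; depth_2 = 3; pos_x_3 = 7; pos_y_3 = 6; pos_z_3 = 4; pos_x_4 = 1; pos_y_4 = 3; pos_z_4 = 6; height_4 = 3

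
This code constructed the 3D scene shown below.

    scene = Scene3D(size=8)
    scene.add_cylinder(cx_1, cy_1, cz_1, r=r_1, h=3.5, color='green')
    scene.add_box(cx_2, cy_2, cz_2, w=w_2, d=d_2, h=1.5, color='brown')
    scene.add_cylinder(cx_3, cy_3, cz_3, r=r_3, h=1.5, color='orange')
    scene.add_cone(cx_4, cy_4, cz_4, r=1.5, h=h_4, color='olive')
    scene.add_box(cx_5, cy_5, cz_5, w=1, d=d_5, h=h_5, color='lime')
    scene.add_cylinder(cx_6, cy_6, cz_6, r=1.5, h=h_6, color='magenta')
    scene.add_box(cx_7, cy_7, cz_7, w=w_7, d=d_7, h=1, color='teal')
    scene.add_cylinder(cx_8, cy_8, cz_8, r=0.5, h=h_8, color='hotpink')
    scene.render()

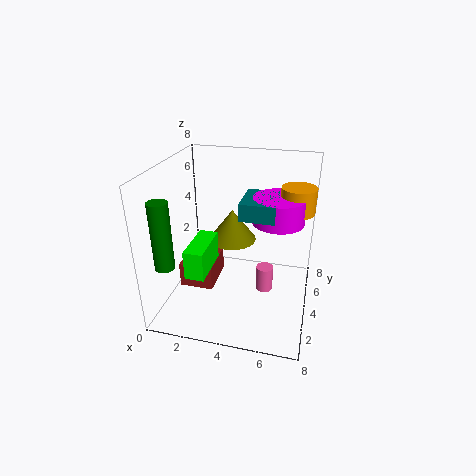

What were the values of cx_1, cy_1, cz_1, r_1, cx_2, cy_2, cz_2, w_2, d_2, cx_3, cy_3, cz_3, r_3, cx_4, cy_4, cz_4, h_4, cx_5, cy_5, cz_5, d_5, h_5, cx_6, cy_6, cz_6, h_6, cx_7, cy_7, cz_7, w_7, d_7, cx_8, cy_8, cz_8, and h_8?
cx_1 = 1; cy_1 = 1; cz_1 = 3.5; r_1 = 0.5; cx_2 = 0.5; cy_2 = 3.5; cz_2 = 0.5; w_2 = 2; d_2 = 2.5; cx_3 = 7; cy_3 = 6; cz_3 = 5; r_3 = 1; cx_4 = 3; cy_4 = 6.5; cz_4 = 2.5; h_4 = 2; cx_5 = 2; cy_5 = 1; cz_5 = 3; d_5 = 2.5; h_5 = 1.5; cx_6 = 6; cy_6 = 5.5; cz_6 = 4.5; h_6 = 1.5; cx_7 = 4; cy_7 = 4; cz_7 = 5; w_7 = 2; d_7 = 2.5; cx_8 = 5.5; cy_8 = 4.5; cz_8 = 0.5; h_8 = 1.5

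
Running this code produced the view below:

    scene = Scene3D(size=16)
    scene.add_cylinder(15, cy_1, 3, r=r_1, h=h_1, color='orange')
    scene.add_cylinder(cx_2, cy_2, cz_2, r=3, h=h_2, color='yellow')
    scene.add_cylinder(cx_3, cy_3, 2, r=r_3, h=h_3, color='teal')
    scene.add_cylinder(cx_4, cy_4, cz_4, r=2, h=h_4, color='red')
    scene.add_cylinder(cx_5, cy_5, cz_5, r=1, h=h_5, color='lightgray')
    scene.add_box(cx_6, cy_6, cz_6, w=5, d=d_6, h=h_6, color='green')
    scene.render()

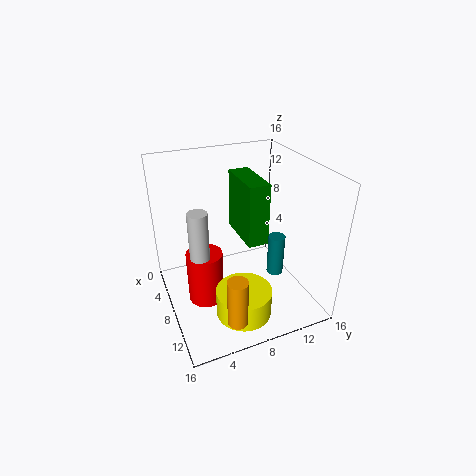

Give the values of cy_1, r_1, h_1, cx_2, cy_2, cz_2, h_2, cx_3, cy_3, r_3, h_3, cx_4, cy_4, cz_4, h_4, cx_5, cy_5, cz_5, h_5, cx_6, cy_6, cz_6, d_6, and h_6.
cy_1 = 5; r_1 = 1; h_1 = 5; cx_2 = 12; cy_2 = 7; cz_2 = 1; h_2 = 3; cx_3 = 8; cy_3 = 13; r_3 = 1; h_3 = 5; cx_4 = 8; cy_4 = 4; cz_4 = 1; h_4 = 6; cx_5 = 10; cy_5 = 3; cz_5 = 8; h_5 = 5; cx_6 = 8; cy_6 = 7; cz_6 = 10; d_6 = 2; h_6 = 6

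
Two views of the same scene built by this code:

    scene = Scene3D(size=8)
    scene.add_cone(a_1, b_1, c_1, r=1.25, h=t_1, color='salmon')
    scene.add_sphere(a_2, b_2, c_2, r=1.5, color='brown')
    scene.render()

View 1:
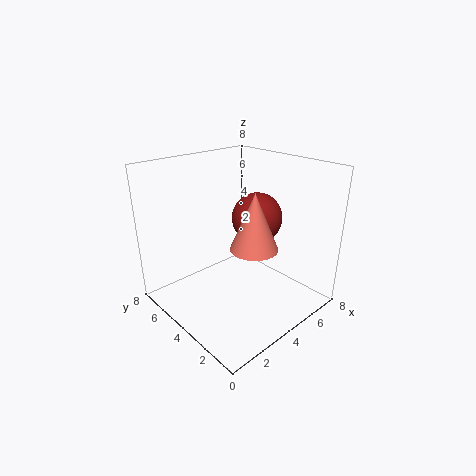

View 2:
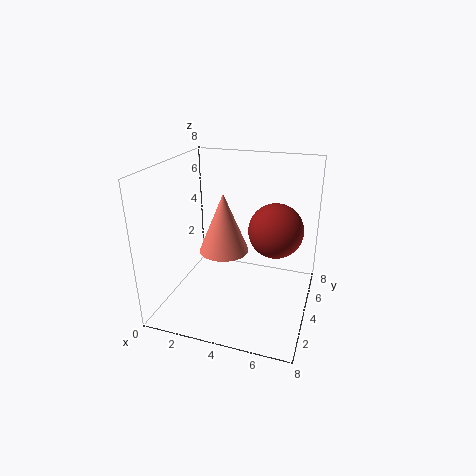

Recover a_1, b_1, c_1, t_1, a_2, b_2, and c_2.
a_1 = 3.75, b_1 = 2.5, c_1 = 4, t_1 = 3, a_2 = 6, b_2 = 4.5, c_2 = 4.5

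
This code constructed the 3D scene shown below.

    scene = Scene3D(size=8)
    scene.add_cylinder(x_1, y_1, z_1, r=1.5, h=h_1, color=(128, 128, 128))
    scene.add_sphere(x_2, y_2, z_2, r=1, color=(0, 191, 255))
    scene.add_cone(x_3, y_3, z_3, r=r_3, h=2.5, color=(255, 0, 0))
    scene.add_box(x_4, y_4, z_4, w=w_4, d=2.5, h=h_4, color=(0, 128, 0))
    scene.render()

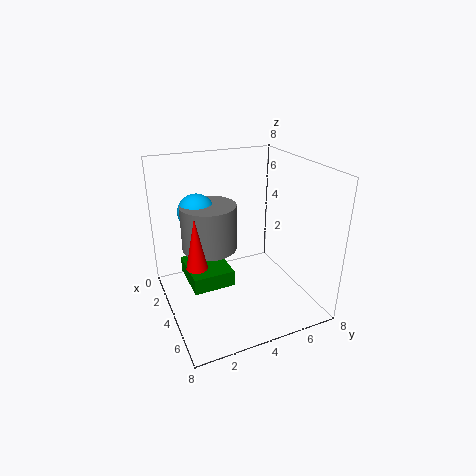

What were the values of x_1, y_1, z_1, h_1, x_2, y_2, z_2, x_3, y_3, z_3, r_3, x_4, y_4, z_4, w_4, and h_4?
x_1 = 3.5, y_1 = 2.5, z_1 = 3.5, h_1 = 2.5, x_2 = 3, y_2 = 2, z_2 = 5.5, x_3 = 6, y_3 = 1, z_3 = 4, r_3 = 0.5, x_4 = 0.5, y_4 = 1.5, z_4 = 0.5, w_4 = 3, h_4 = 1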